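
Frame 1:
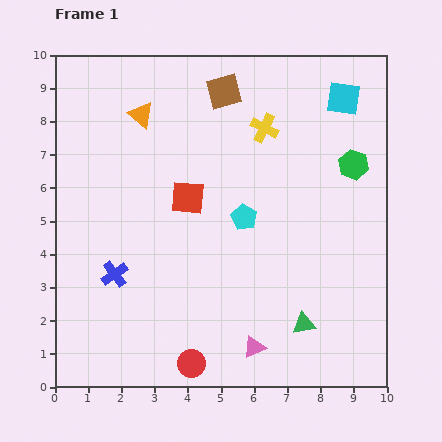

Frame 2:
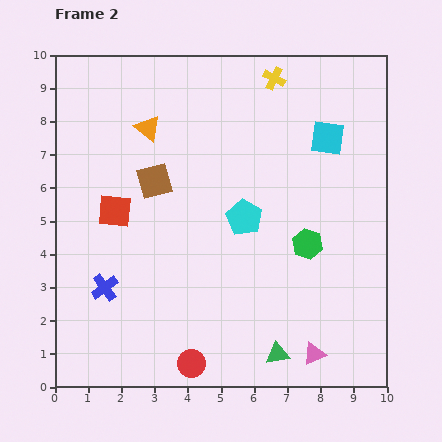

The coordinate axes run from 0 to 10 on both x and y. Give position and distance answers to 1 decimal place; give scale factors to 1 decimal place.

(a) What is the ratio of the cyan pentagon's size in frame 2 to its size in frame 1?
1.4×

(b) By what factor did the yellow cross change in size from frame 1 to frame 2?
0.8×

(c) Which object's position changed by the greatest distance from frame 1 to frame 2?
the brown square

(moved 3.4; next 2.8)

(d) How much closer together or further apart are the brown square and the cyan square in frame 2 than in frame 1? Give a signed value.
+1.8

Distance in frame 1: 3.6. Distance in frame 2: 5.4.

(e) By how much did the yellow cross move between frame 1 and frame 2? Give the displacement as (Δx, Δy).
(0.3, 1.5)

The yellow cross was at (6.3, 7.8) in frame 1 and (6.6, 9.3) in frame 2.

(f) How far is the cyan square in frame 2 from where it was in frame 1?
1.3

The cyan square moved from (8.7, 8.7) to (8.2, 7.5), a distance of √(0.5² + 1.2²) ≈ 1.3.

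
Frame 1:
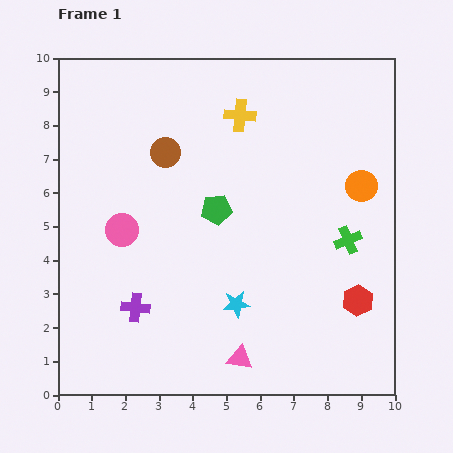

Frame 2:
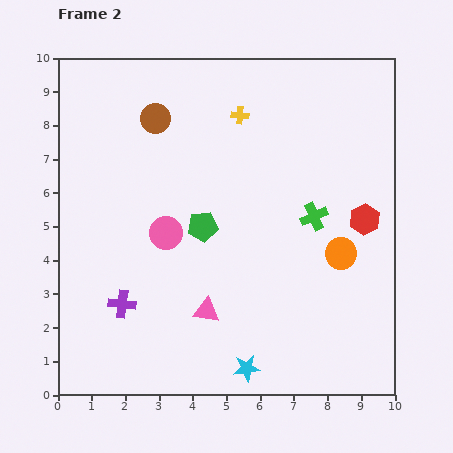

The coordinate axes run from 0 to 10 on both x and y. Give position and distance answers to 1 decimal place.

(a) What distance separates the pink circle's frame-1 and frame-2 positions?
1.3

The pink circle moved from (1.9, 4.9) to (3.2, 4.8), a distance of √(1.3² + 0.1²) ≈ 1.3.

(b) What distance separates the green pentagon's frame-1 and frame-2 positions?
0.6

The green pentagon moved from (4.7, 5.5) to (4.3, 5.0), a distance of √(0.4² + 0.5²) ≈ 0.6.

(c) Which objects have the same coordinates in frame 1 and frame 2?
the yellow cross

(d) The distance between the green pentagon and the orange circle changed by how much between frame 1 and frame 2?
-0.2

Distance in frame 1: 4.4. Distance in frame 2: 4.2.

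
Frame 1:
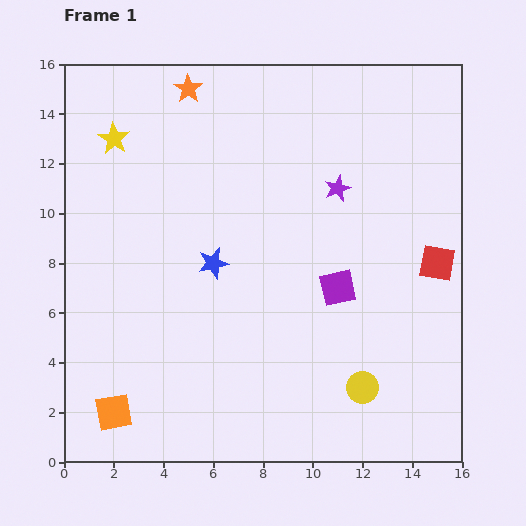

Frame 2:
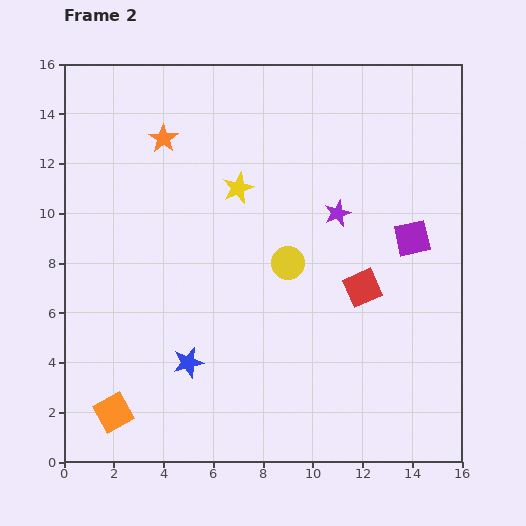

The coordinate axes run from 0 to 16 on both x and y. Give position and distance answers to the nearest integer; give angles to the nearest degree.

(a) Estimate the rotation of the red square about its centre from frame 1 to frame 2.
35° counter-clockwise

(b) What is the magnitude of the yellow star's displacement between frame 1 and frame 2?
5

The yellow star moved from (2, 13) to (7, 11), a distance of √(5² + 2²) ≈ 5.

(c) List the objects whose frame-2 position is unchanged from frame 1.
the orange square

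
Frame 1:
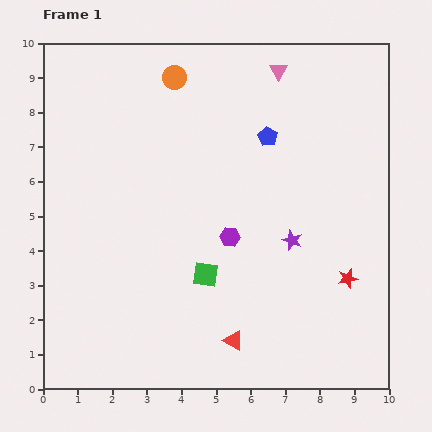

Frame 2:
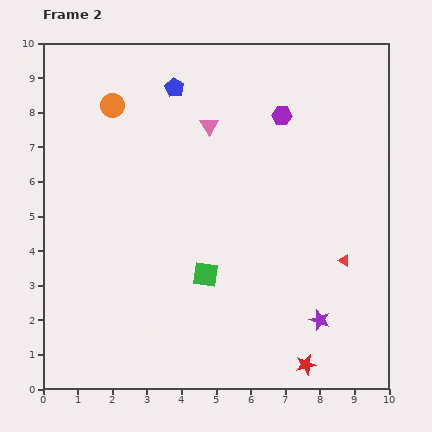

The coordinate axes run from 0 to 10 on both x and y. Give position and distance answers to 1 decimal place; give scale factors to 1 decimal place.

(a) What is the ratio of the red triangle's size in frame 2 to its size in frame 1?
0.6×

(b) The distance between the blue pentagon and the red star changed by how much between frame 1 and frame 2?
+4.2

Distance in frame 1: 4.7. Distance in frame 2: 8.9.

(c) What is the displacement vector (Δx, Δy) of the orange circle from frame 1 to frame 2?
(-1.8, -0.8)

The orange circle was at (3.8, 9.0) in frame 1 and (2.0, 8.2) in frame 2.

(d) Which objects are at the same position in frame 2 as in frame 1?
the green square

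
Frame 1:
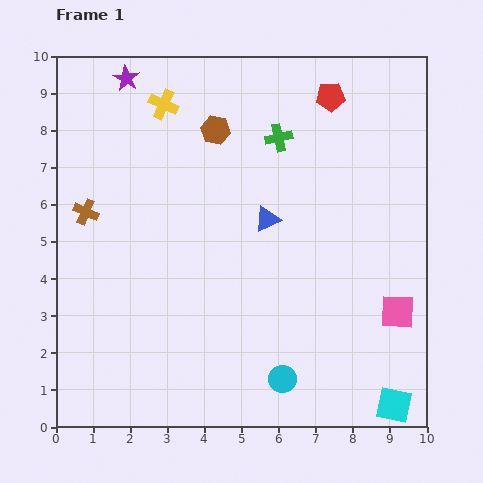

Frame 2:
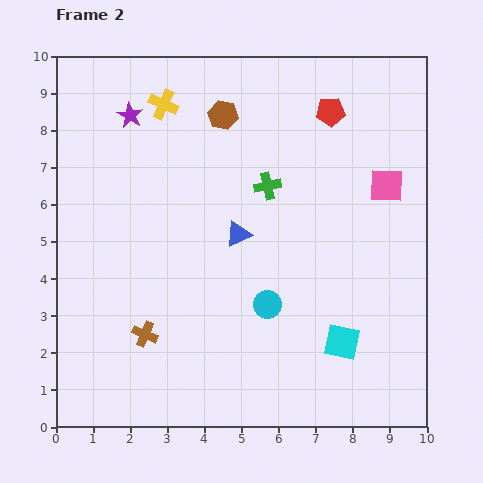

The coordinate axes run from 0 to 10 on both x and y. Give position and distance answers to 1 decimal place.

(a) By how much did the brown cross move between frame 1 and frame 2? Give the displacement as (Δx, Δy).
(1.6, -3.3)

The brown cross was at (0.8, 5.8) in frame 1 and (2.4, 2.5) in frame 2.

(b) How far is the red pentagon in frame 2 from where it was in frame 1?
0.4

The red pentagon moved from (7.4, 8.9) to (7.4, 8.5), a distance of √(0.0² + 0.4²) ≈ 0.4.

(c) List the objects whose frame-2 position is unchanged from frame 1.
the yellow cross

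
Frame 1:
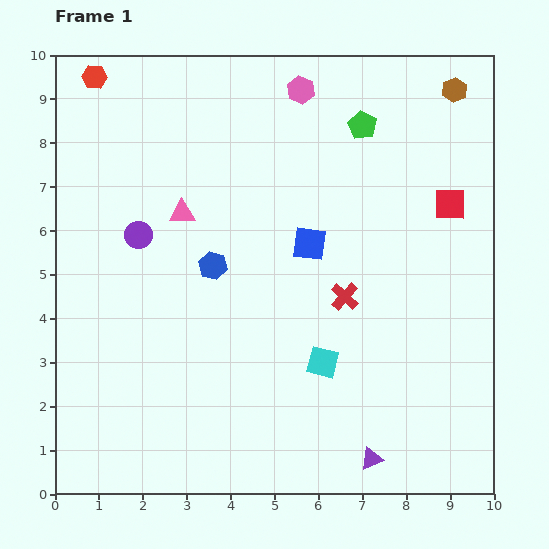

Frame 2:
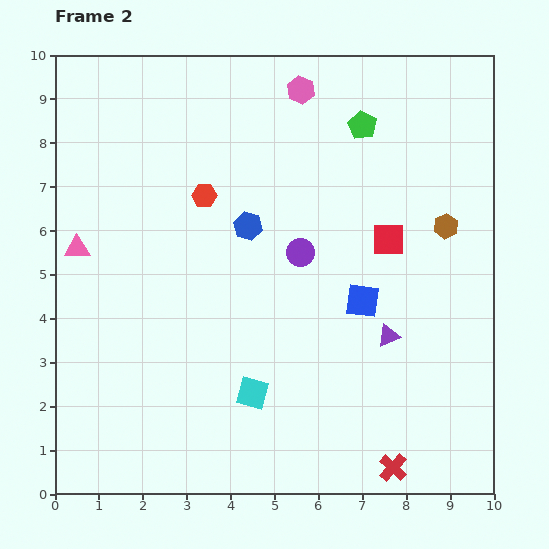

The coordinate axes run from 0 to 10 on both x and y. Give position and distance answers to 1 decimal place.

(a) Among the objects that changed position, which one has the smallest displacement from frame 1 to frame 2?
the blue hexagon

(moved 1.2)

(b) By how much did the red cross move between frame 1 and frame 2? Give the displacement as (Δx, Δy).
(1.1, -3.9)

The red cross was at (6.6, 4.5) in frame 1 and (7.7, 0.6) in frame 2.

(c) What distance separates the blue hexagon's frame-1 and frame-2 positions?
1.2

The blue hexagon moved from (3.6, 5.2) to (4.4, 6.1), a distance of √(0.8² + 0.9²) ≈ 1.2.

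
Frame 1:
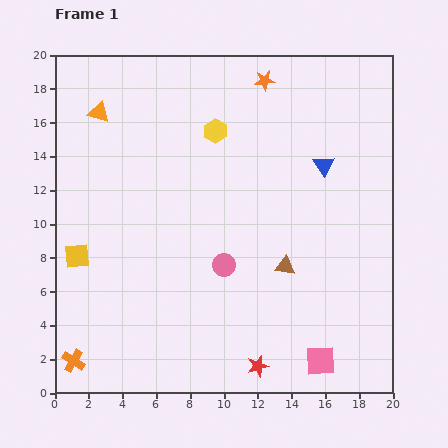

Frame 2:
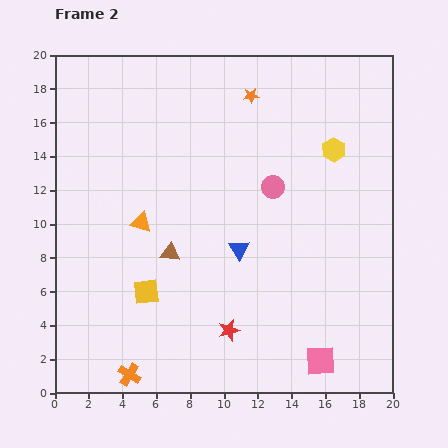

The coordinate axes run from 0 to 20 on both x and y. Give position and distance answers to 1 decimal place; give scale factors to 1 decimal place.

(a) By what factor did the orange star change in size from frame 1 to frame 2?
0.8×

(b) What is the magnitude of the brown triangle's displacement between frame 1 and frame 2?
6.8

The brown triangle moved from (13.6, 7.5) to (6.8, 8.3), a distance of √(6.8² + 0.8²) ≈ 6.8.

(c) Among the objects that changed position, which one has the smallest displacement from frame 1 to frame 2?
the orange star

(moved 1.2)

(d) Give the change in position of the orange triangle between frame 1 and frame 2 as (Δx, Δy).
(2.5, -6.5)

The orange triangle was at (2.6, 16.6) in frame 1 and (5.1, 10.1) in frame 2.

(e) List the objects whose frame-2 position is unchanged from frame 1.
the pink square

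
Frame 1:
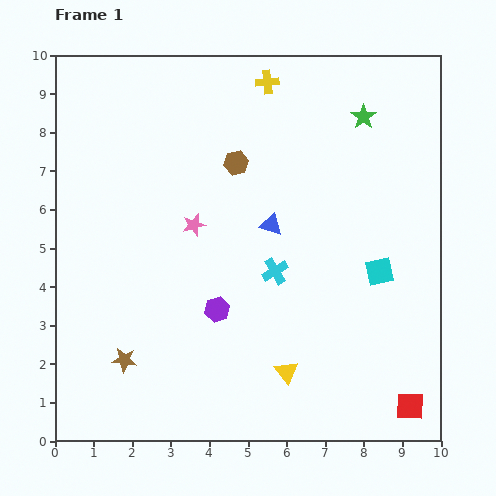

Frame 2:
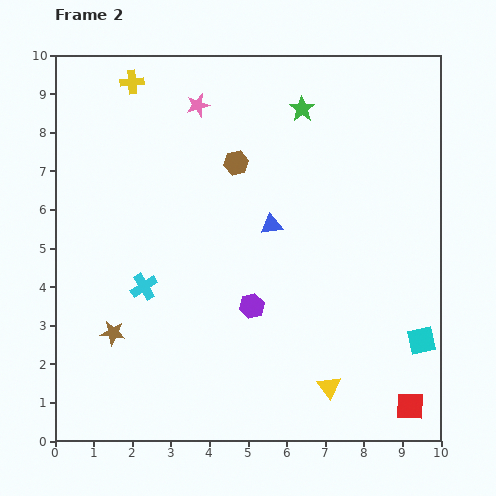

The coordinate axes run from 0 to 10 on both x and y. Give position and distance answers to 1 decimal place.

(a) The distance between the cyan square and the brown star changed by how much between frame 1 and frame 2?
+1.0

Distance in frame 1: 7.0. Distance in frame 2: 8.0.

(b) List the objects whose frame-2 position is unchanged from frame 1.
the red square, the brown hexagon, the blue triangle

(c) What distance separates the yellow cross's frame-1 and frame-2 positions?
3.5

The yellow cross moved from (5.5, 9.3) to (2.0, 9.3), a distance of √(3.5² + 0.0²) ≈ 3.5.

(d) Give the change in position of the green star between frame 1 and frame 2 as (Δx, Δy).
(-1.6, 0.2)

The green star was at (8.0, 8.4) in frame 1 and (6.4, 8.6) in frame 2.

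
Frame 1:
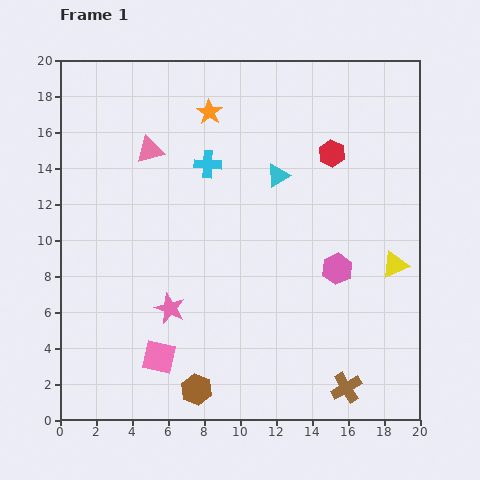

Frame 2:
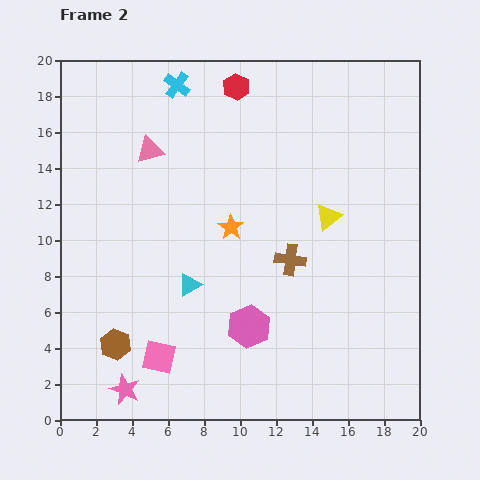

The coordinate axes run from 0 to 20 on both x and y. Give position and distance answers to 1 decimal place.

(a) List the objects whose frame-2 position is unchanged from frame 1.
the pink triangle, the pink square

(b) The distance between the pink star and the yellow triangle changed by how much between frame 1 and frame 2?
+2.1

Distance in frame 1: 12.7. Distance in frame 2: 14.8.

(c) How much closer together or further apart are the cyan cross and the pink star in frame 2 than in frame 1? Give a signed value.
+8.8

Distance in frame 1: 8.3. Distance in frame 2: 17.1.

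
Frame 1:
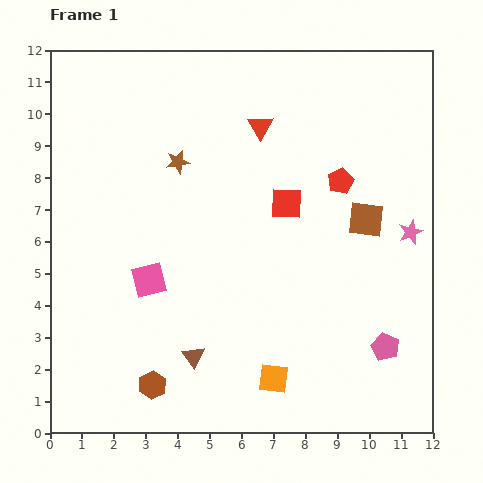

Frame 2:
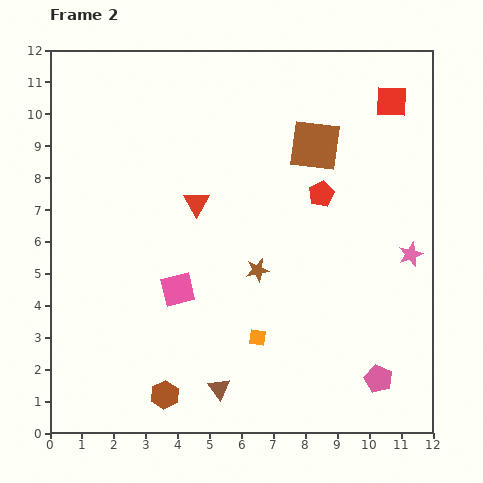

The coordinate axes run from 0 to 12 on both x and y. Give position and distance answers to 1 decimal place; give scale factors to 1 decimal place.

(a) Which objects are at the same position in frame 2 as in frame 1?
none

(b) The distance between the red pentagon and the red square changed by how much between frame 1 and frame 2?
+1.8

Distance in frame 1: 1.8. Distance in frame 2: 3.6.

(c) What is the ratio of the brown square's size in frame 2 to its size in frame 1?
1.4×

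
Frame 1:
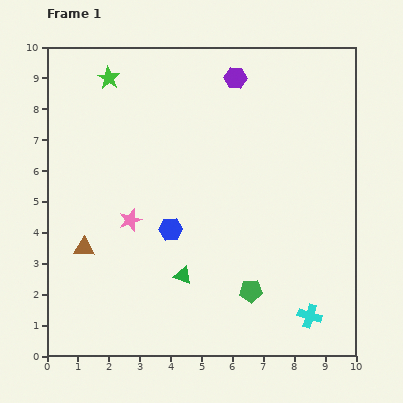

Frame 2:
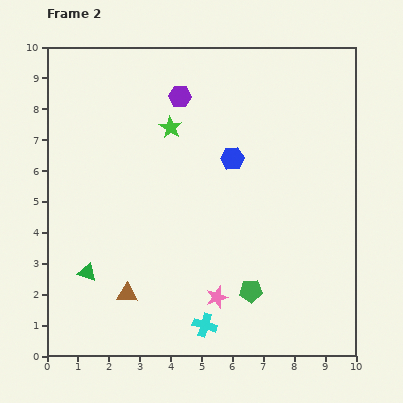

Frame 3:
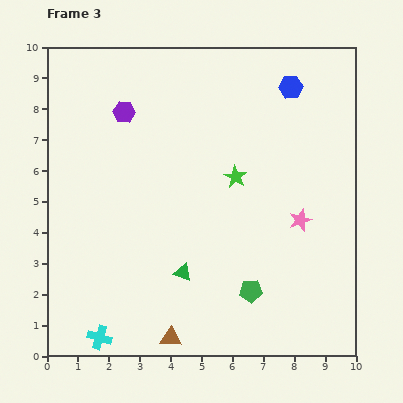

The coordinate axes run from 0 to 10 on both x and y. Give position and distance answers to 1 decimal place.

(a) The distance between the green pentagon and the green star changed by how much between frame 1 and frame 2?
-2.4

Distance in frame 1: 8.3. Distance in frame 2: 5.9.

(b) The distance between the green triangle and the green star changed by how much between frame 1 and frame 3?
-3.3

Distance in frame 1: 6.8. Distance in frame 3: 3.5.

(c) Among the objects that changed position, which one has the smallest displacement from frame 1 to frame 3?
the green triangle

(moved 0.1)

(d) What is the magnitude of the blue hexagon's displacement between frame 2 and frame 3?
3.0

The blue hexagon moved from (6.0, 6.4) to (7.9, 8.7), a distance of √(1.9² + 2.3²) ≈ 3.0.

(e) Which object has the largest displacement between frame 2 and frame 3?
the pink star

(moved 3.7; next 3.4)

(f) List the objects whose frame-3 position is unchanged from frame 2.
the green pentagon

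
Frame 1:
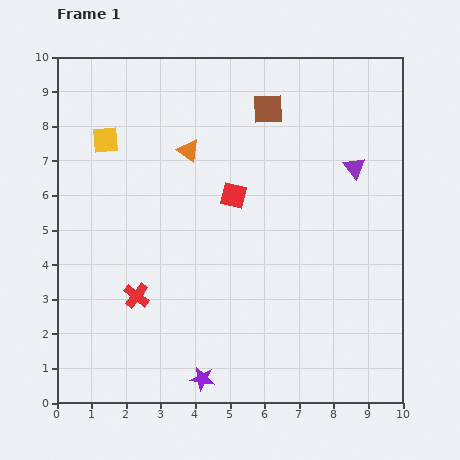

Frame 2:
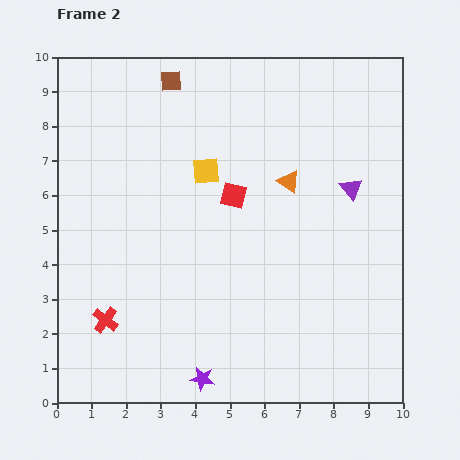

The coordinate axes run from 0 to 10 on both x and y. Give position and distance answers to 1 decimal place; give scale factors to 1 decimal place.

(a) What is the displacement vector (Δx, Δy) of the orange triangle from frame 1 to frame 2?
(2.9, -0.9)

The orange triangle was at (3.8, 7.3) in frame 1 and (6.7, 6.4) in frame 2.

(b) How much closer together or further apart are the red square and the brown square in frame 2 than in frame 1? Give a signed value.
+1.1

Distance in frame 1: 2.7. Distance in frame 2: 3.8.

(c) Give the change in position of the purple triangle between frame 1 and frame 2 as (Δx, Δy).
(-0.1, -0.6)

The purple triangle was at (8.6, 6.8) in frame 1 and (8.5, 6.2) in frame 2.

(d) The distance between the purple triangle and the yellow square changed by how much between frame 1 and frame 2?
-3.0

Distance in frame 1: 7.2. Distance in frame 2: 4.2.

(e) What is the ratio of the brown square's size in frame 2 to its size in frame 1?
0.7×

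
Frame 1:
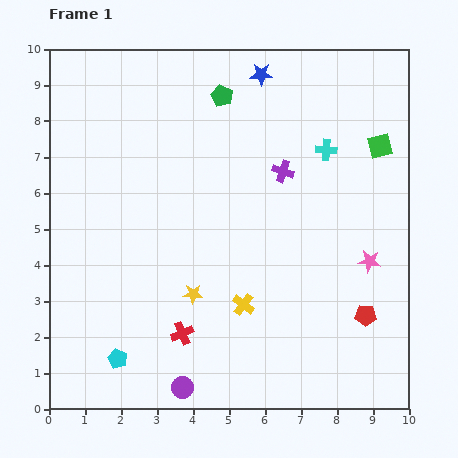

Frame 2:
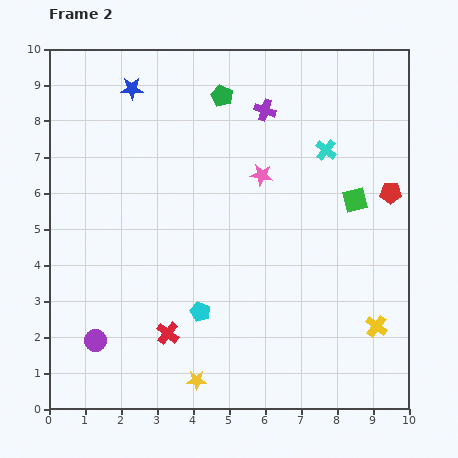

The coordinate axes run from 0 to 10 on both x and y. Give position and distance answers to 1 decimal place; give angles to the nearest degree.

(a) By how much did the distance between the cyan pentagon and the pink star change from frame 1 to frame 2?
-3.3

Distance in frame 1: 7.5. Distance in frame 2: 4.2.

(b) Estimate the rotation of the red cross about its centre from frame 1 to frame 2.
28° counter-clockwise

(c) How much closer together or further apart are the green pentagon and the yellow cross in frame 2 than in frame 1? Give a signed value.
+1.9

Distance in frame 1: 5.8. Distance in frame 2: 7.7.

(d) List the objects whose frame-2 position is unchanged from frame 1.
the green pentagon, the cyan cross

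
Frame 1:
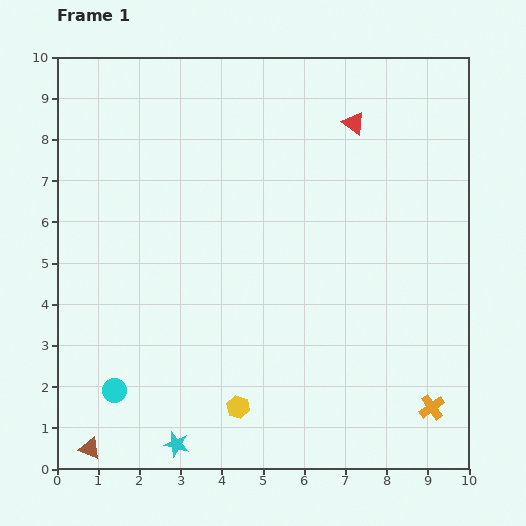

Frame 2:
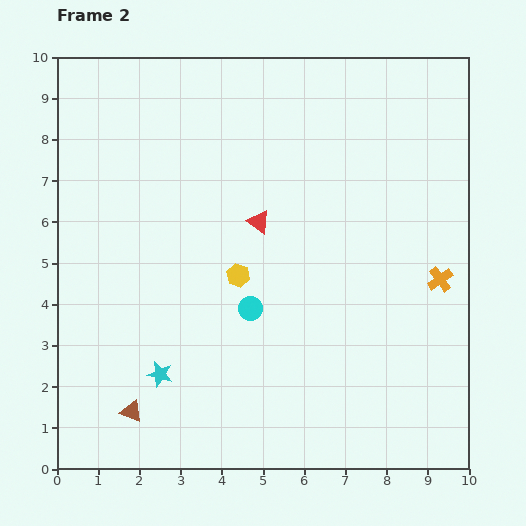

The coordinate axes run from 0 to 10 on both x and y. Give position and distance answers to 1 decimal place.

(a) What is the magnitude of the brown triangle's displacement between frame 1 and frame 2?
1.3

The brown triangle moved from (0.8, 0.5) to (1.8, 1.4), a distance of √(1.0² + 0.9²) ≈ 1.3.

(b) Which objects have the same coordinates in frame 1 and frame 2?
none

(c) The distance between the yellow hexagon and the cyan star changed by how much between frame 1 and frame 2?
+1.4

Distance in frame 1: 1.7. Distance in frame 2: 3.1.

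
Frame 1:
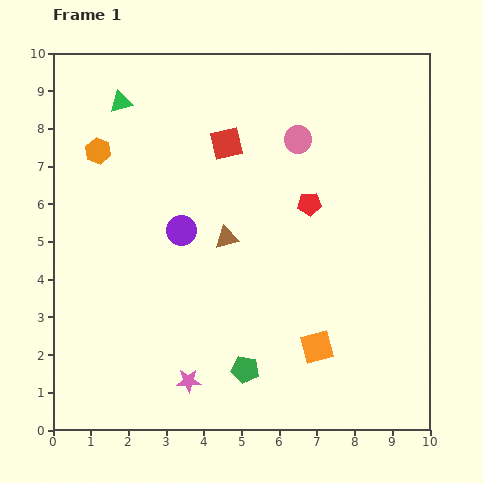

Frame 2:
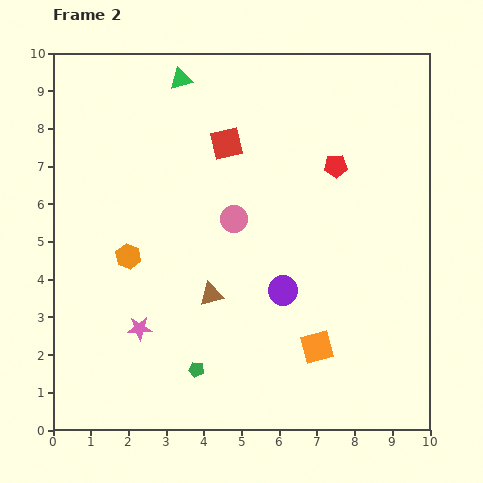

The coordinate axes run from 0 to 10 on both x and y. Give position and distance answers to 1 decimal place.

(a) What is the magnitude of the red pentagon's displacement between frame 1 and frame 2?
1.2

The red pentagon moved from (6.8, 6.0) to (7.5, 7.0), a distance of √(0.7² + 1.0²) ≈ 1.2.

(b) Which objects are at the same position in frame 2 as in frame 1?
the orange square, the red square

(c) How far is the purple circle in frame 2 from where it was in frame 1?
3.1

The purple circle moved from (3.4, 5.3) to (6.1, 3.7), a distance of √(2.7² + 1.6²) ≈ 3.1.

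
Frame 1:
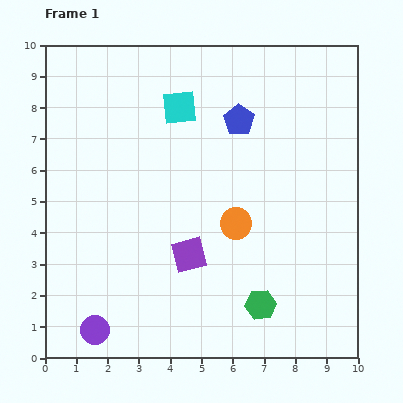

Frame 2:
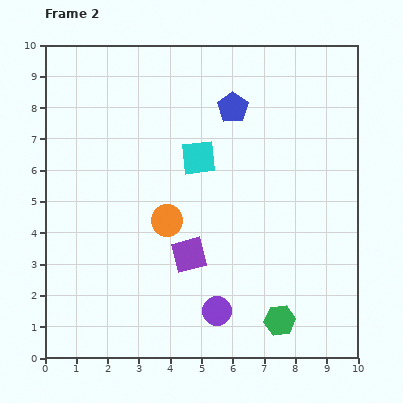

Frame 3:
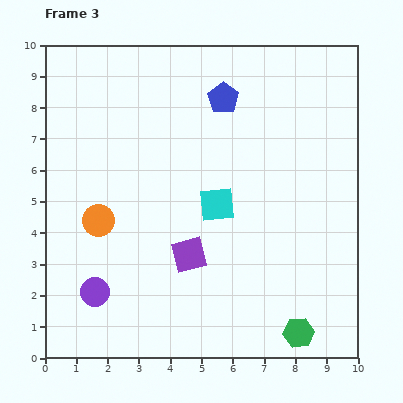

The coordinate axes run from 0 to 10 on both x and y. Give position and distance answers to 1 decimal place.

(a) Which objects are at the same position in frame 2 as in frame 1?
the purple square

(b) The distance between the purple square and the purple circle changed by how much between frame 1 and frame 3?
-0.6

Distance in frame 1: 3.8. Distance in frame 3: 3.2.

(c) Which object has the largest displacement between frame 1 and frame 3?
the orange circle

(moved 4.4; next 3.3)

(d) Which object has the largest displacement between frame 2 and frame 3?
the purple circle

(moved 3.9; next 2.2)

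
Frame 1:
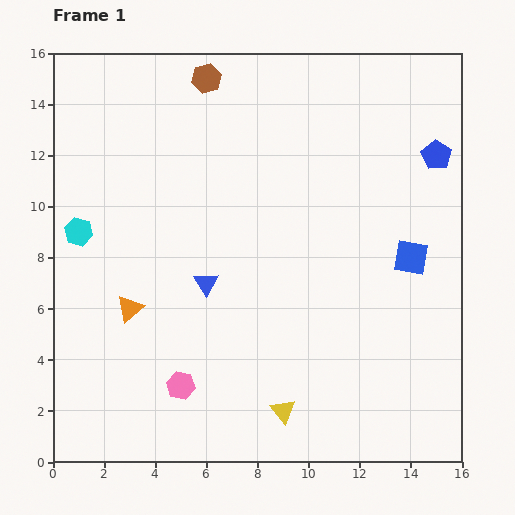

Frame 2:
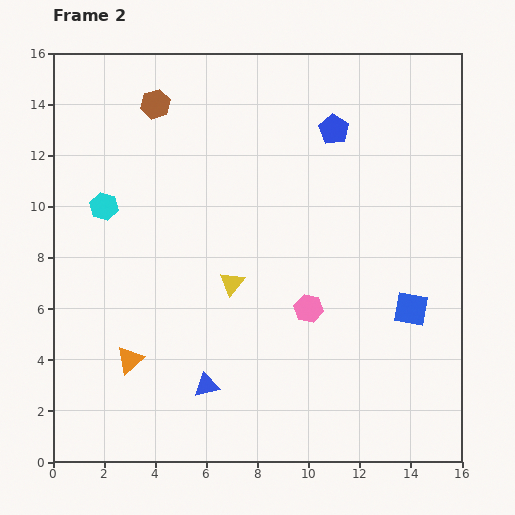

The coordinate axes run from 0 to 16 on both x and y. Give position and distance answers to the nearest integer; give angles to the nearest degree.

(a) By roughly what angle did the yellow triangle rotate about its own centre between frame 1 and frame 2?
16° clockwise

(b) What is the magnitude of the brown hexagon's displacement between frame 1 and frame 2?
2

The brown hexagon moved from (6, 15) to (4, 14), a distance of √(2² + 1²) ≈ 2.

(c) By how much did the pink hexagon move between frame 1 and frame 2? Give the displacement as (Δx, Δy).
(5, 3)

The pink hexagon was at (5, 3) in frame 1 and (10, 6) in frame 2.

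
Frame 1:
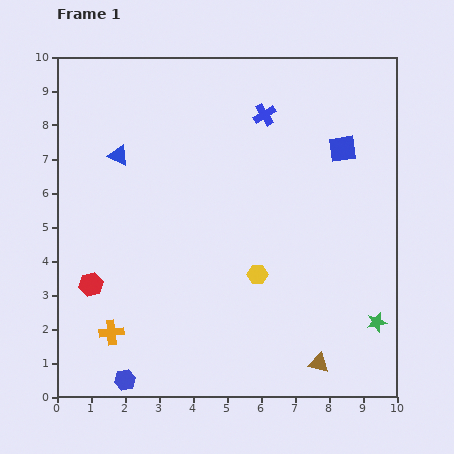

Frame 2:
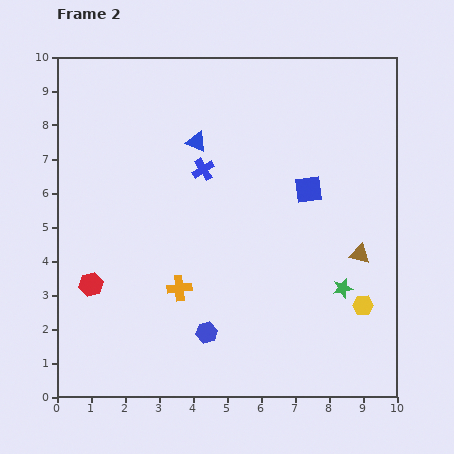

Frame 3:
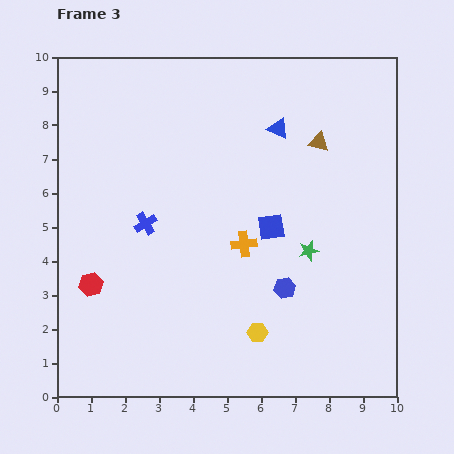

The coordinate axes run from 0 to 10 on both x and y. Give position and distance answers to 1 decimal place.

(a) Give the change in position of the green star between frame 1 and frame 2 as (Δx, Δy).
(-1.0, 1.0)

The green star was at (9.4, 2.2) in frame 1 and (8.4, 3.2) in frame 2.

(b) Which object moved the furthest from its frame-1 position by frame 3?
the brown triangle

(moved 6.5; next 5.4)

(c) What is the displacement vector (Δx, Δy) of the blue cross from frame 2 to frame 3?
(-1.7, -1.6)

The blue cross was at (4.3, 6.7) in frame 2 and (2.6, 5.1) in frame 3.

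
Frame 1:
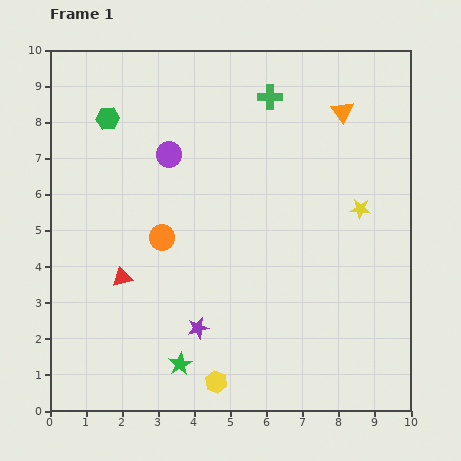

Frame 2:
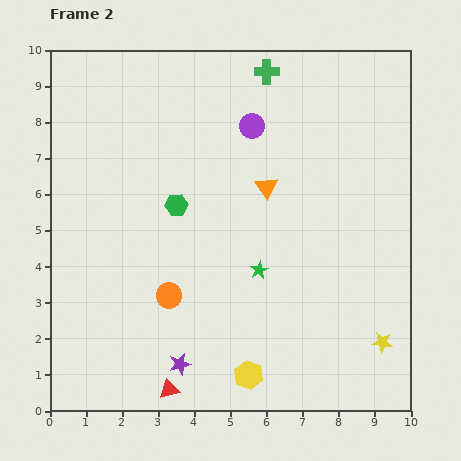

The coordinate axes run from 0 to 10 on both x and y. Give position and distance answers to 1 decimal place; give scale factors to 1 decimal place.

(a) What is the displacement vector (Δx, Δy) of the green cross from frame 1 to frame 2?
(-0.1, 0.7)

The green cross was at (6.1, 8.7) in frame 1 and (6.0, 9.4) in frame 2.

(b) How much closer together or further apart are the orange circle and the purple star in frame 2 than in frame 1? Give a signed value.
-0.8

Distance in frame 1: 2.7. Distance in frame 2: 1.9.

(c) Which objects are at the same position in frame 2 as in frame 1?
none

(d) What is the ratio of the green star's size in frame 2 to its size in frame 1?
0.8×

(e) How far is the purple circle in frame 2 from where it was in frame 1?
2.4

The purple circle moved from (3.3, 7.1) to (5.6, 7.9), a distance of √(2.3² + 0.8²) ≈ 2.4.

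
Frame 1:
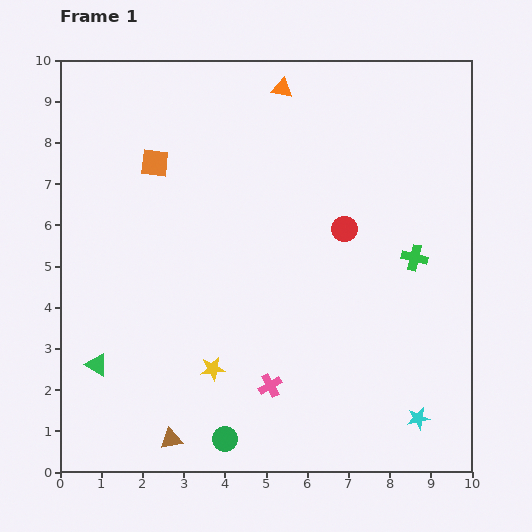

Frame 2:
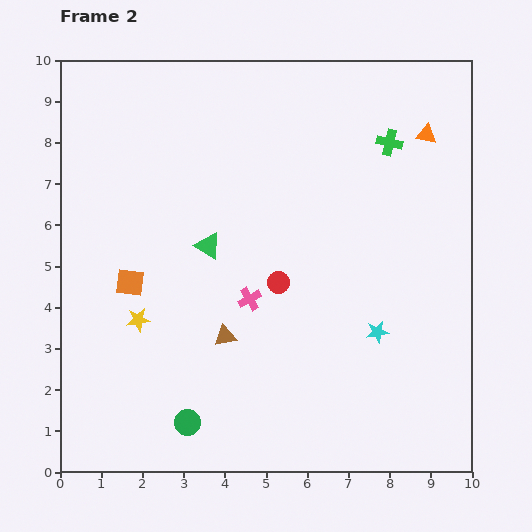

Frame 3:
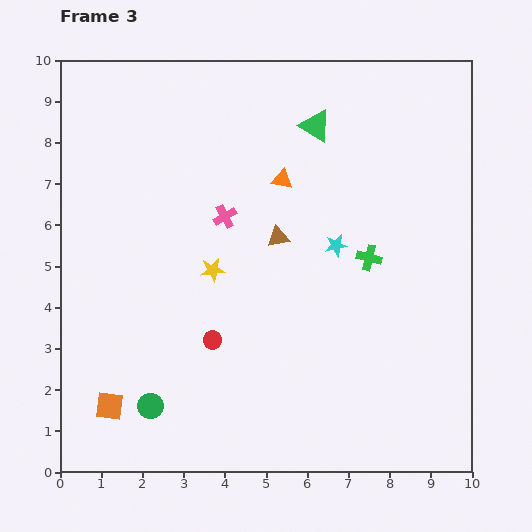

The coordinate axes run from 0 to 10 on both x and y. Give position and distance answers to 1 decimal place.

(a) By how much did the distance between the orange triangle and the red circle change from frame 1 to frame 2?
+1.4

Distance in frame 1: 3.7. Distance in frame 2: 5.1.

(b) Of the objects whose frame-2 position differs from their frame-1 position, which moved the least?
the green circle

(moved 1.0)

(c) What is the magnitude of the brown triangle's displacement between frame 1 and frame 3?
5.5

The brown triangle moved from (2.7, 0.8) to (5.3, 5.7), a distance of √(2.6² + 4.9²) ≈ 5.5.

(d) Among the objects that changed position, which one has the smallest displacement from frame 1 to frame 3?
the green cross

(moved 1.1)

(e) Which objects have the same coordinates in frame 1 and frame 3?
none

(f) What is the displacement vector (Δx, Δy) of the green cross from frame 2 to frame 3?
(-0.5, -2.8)

The green cross was at (8.0, 8.0) in frame 2 and (7.5, 5.2) in frame 3.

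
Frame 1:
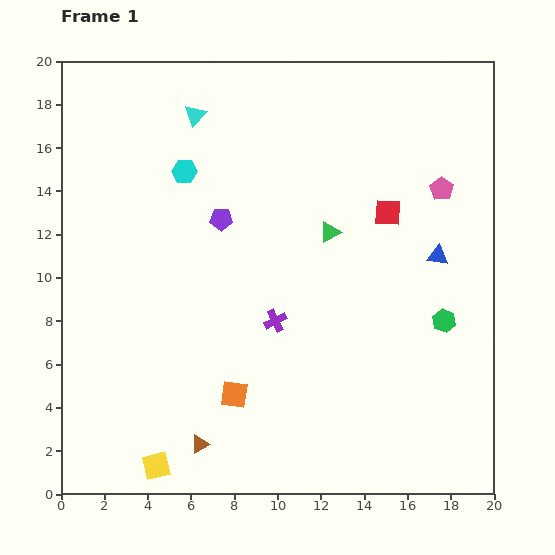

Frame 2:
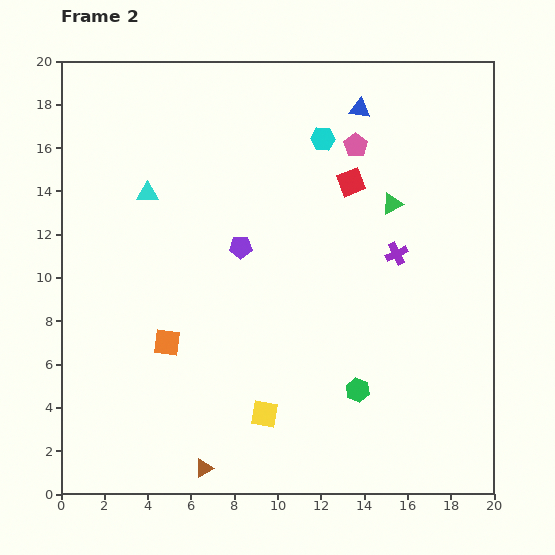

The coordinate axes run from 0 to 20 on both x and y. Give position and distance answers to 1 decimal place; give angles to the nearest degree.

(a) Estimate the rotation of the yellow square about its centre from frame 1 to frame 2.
24° clockwise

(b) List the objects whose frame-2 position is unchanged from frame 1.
none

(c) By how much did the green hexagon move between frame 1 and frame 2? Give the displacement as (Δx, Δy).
(-4.0, -3.2)

The green hexagon was at (17.7, 8.0) in frame 1 and (13.7, 4.8) in frame 2.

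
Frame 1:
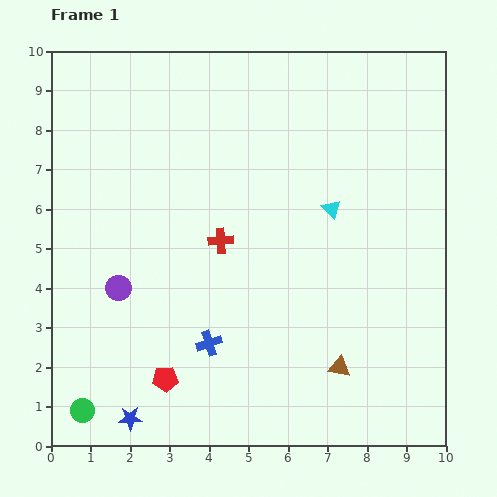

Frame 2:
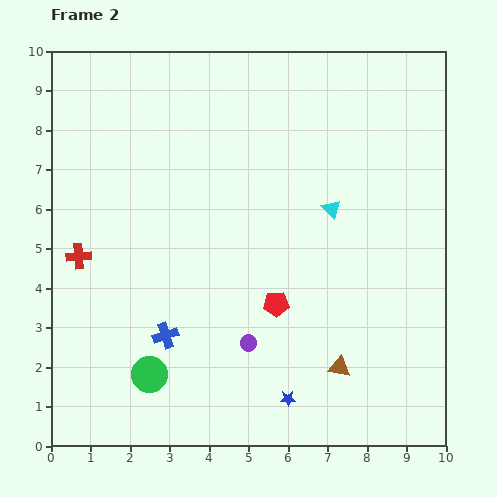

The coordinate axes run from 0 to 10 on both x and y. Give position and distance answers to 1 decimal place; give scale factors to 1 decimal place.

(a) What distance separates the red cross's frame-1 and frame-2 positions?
3.6

The red cross moved from (4.3, 5.2) to (0.7, 4.8), a distance of √(3.6² + 0.4²) ≈ 3.6.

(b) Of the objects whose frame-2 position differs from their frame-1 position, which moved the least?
the blue cross

(moved 1.1)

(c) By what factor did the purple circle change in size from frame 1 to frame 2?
0.6×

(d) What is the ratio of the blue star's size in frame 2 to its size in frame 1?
0.7×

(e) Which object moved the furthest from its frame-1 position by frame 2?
the blue star

(moved 4.0; next 3.6)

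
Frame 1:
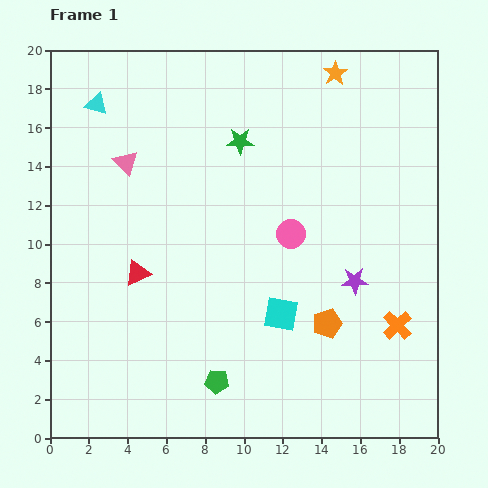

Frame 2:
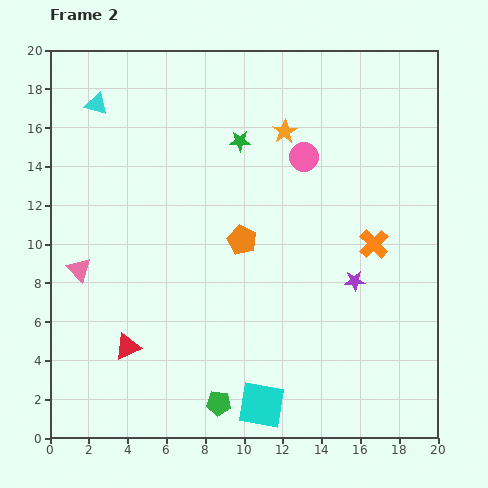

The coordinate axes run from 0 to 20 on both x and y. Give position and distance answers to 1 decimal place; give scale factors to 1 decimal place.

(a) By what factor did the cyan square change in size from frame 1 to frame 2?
1.4×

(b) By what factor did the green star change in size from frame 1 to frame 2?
0.8×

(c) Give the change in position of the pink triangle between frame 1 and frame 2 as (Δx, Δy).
(-2.4, -5.5)

The pink triangle was at (3.9, 14.2) in frame 1 and (1.5, 8.7) in frame 2.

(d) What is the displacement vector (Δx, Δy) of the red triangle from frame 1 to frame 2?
(-0.5, -3.8)

The red triangle was at (4.5, 8.5) in frame 1 and (4.0, 4.7) in frame 2.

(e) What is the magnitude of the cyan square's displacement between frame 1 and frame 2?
4.8

The cyan square moved from (11.9, 6.4) to (10.9, 1.7), a distance of √(1.0² + 4.7²) ≈ 4.8.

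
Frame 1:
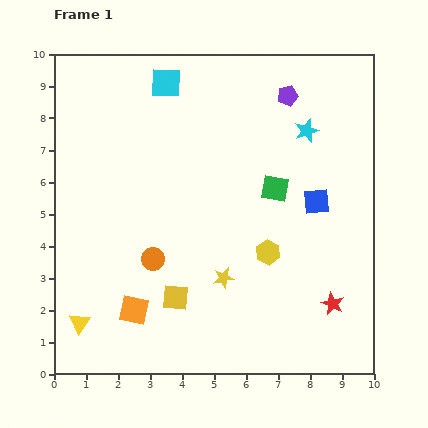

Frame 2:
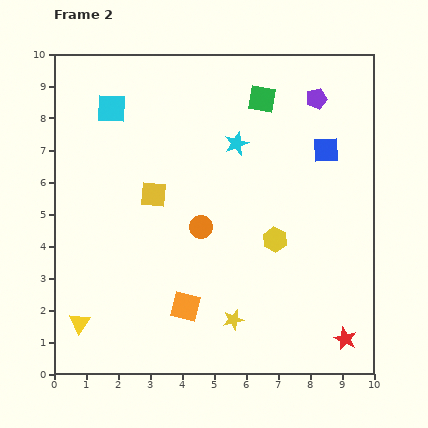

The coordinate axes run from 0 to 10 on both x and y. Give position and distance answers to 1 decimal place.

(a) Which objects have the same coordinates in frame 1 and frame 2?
the yellow triangle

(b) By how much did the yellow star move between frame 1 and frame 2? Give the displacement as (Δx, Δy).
(0.3, -1.3)

The yellow star was at (5.3, 3.0) in frame 1 and (5.6, 1.7) in frame 2.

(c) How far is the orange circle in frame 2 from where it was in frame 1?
1.8

The orange circle moved from (3.1, 3.6) to (4.6, 4.6), a distance of √(1.5² + 1.0²) ≈ 1.8.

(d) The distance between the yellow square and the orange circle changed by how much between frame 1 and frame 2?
+0.4

Distance in frame 1: 1.4. Distance in frame 2: 1.8.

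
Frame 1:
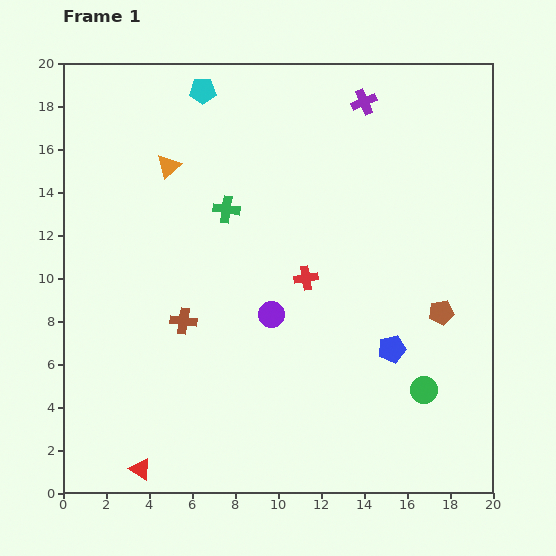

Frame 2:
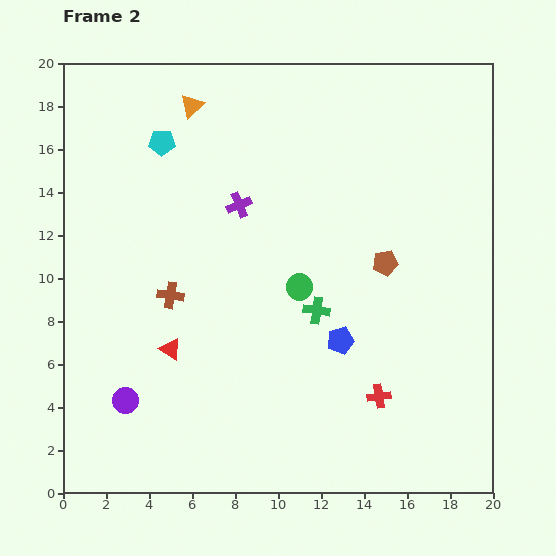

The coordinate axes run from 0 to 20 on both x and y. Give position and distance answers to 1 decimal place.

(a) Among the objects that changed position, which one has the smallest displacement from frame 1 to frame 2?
the brown cross

(moved 1.3)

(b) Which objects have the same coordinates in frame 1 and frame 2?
none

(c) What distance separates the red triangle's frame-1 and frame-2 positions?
5.8

The red triangle moved from (3.6, 1.1) to (5.0, 6.7), a distance of √(1.4² + 5.6²) ≈ 5.8.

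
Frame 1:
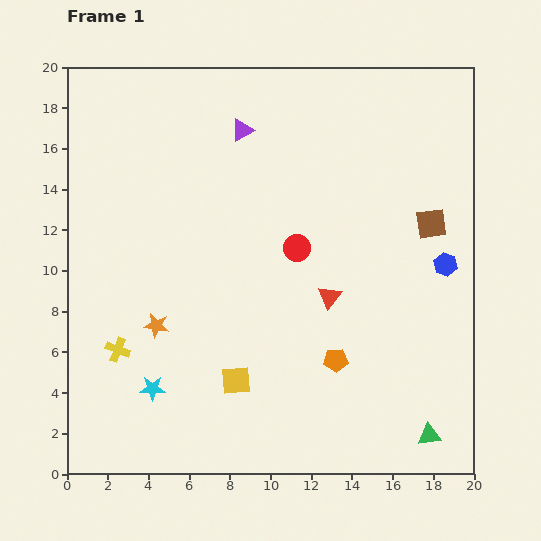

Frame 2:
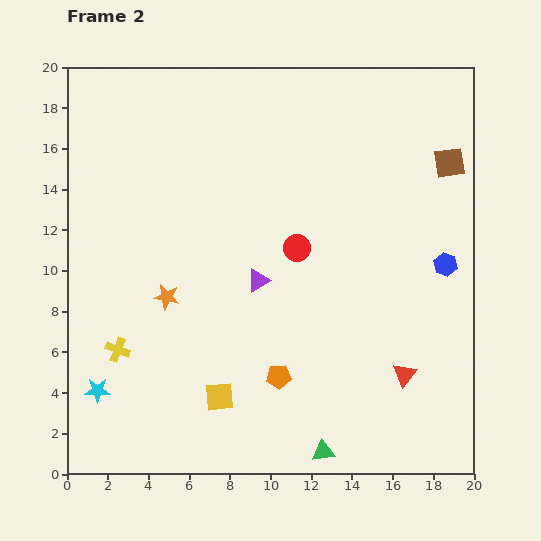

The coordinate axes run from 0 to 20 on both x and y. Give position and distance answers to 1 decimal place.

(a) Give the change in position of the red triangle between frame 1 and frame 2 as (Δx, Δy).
(3.7, -3.8)

The red triangle was at (12.9, 8.7) in frame 1 and (16.6, 4.9) in frame 2.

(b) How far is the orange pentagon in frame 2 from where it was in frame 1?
2.9

The orange pentagon moved from (13.2, 5.6) to (10.4, 4.8), a distance of √(2.8² + 0.8²) ≈ 2.9.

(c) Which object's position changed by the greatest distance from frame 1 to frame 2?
the purple triangle

(moved 7.4; next 5.3)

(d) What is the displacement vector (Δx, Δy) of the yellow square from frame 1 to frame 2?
(-0.8, -0.8)

The yellow square was at (8.3, 4.6) in frame 1 and (7.5, 3.8) in frame 2.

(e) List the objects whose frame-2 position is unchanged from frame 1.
the red circle, the blue hexagon, the yellow cross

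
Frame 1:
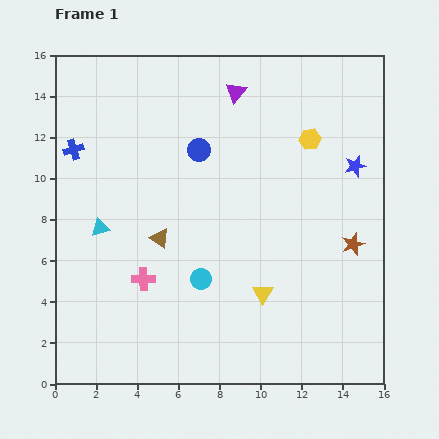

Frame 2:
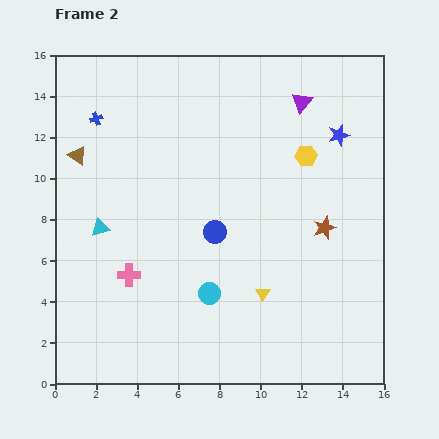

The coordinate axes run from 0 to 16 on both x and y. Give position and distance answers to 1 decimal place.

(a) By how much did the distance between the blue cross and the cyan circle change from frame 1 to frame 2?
+1.3

Distance in frame 1: 8.8. Distance in frame 2: 10.1.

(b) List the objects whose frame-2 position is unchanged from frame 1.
the yellow triangle, the cyan triangle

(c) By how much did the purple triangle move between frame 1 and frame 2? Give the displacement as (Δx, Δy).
(3.2, -0.5)

The purple triangle was at (8.8, 14.2) in frame 1 and (12.0, 13.7) in frame 2.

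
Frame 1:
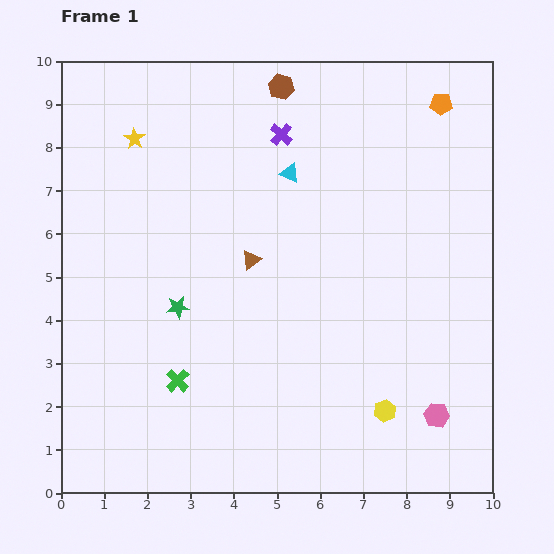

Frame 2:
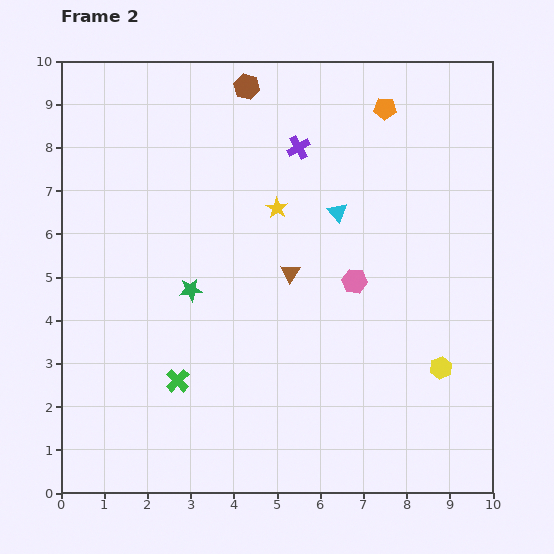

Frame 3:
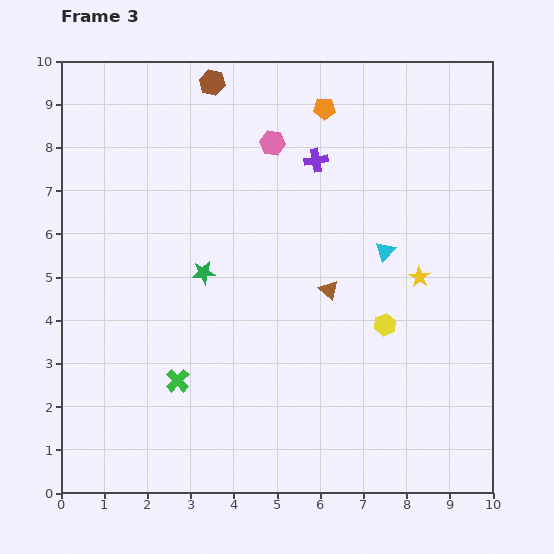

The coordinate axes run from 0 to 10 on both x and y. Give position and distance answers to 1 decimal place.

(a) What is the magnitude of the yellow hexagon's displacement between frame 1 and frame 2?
1.6

The yellow hexagon moved from (7.5, 1.9) to (8.8, 2.9), a distance of √(1.3² + 1.0²) ≈ 1.6.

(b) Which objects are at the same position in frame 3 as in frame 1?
the green cross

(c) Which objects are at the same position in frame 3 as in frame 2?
the green cross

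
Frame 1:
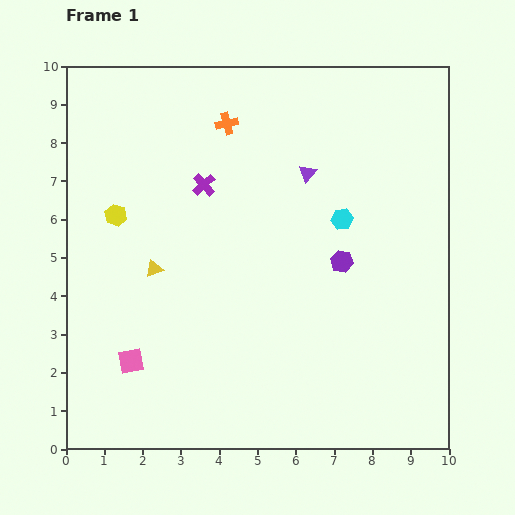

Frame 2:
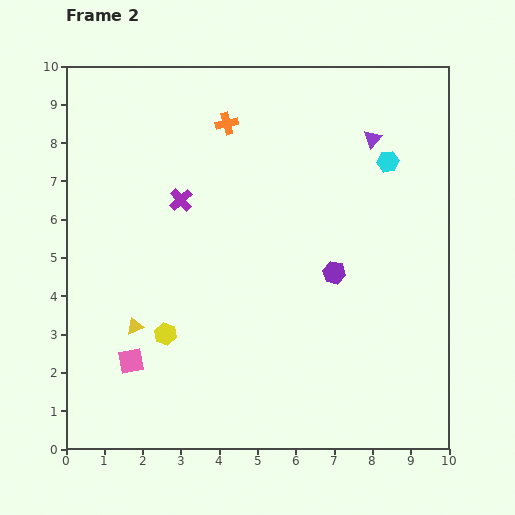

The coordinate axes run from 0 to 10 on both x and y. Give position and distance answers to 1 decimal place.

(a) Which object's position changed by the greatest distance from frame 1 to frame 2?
the yellow hexagon

(moved 3.4; next 1.9)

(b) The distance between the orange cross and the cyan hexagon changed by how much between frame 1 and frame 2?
+0.4

Distance in frame 1: 3.9. Distance in frame 2: 4.3.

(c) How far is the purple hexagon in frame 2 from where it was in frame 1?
0.4

The purple hexagon moved from (7.2, 4.9) to (7.0, 4.6), a distance of √(0.2² + 0.3²) ≈ 0.4.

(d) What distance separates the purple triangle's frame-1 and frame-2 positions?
1.9

The purple triangle moved from (6.3, 7.2) to (8.0, 8.1), a distance of √(1.7² + 0.9²) ≈ 1.9.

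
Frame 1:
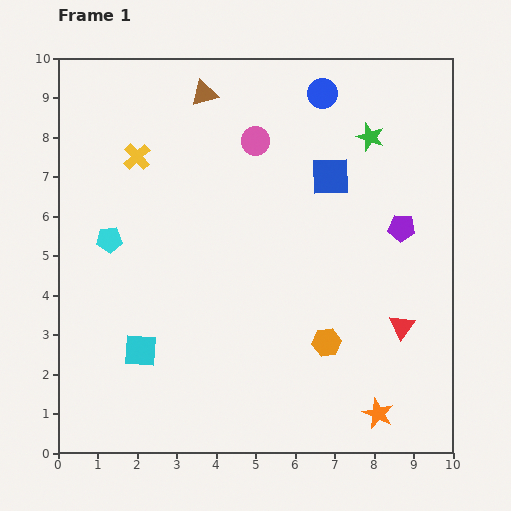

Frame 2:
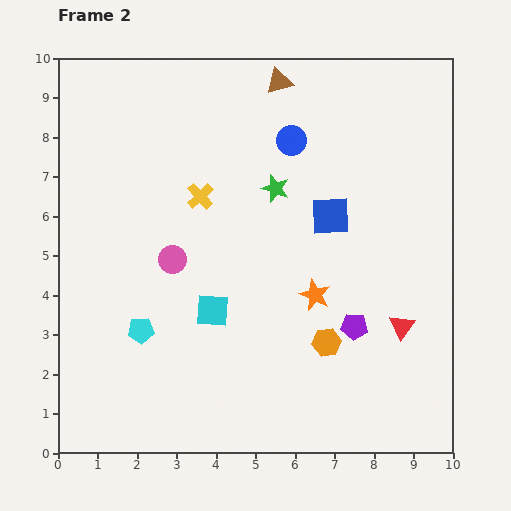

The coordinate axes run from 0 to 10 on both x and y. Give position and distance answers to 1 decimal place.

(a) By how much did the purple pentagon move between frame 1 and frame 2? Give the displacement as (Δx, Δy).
(-1.2, -2.5)

The purple pentagon was at (8.7, 5.7) in frame 1 and (7.5, 3.2) in frame 2.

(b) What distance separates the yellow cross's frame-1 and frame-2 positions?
1.9

The yellow cross moved from (2.0, 7.5) to (3.6, 6.5), a distance of √(1.6² + 1.0²) ≈ 1.9.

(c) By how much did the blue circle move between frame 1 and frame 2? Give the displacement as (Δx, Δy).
(-0.8, -1.2)

The blue circle was at (6.7, 9.1) in frame 1 and (5.9, 7.9) in frame 2.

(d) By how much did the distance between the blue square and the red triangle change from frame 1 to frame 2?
-0.9

Distance in frame 1: 4.2. Distance in frame 2: 3.3.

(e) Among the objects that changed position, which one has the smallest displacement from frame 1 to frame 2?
the blue square

(moved 1.0)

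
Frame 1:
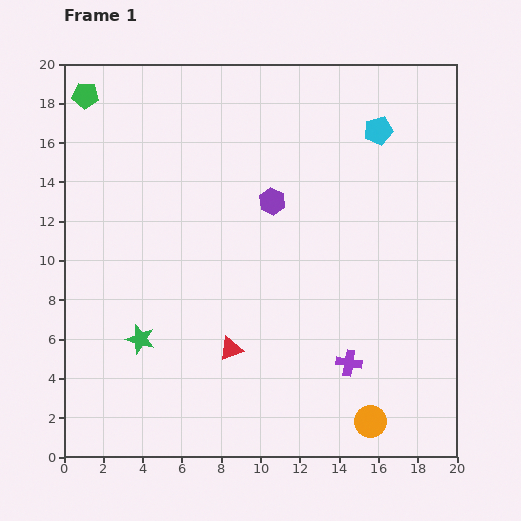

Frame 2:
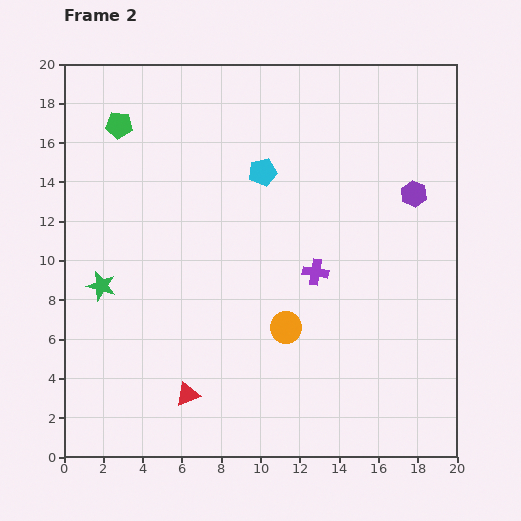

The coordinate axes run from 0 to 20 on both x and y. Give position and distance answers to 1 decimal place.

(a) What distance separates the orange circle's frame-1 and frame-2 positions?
6.4

The orange circle moved from (15.6, 1.8) to (11.3, 6.6), a distance of √(4.3² + 4.8²) ≈ 6.4.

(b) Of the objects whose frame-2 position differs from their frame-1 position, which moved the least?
the green pentagon

(moved 2.3)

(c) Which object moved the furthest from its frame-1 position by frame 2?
the purple hexagon

(moved 7.2; next 6.4)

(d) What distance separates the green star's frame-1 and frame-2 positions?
3.4

The green star moved from (3.9, 6.0) to (1.9, 8.7), a distance of √(2.0² + 2.7²) ≈ 3.4.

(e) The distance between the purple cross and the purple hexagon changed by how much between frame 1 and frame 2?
-2.7

Distance in frame 1: 9.1. Distance in frame 2: 6.4.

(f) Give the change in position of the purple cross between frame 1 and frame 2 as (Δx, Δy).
(-1.7, 4.6)

The purple cross was at (14.5, 4.8) in frame 1 and (12.8, 9.4) in frame 2.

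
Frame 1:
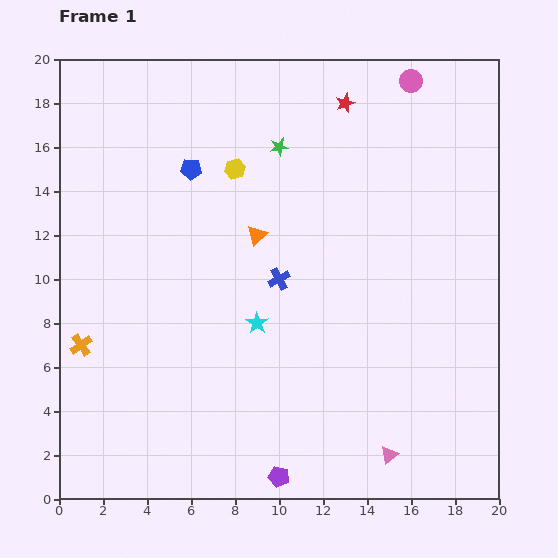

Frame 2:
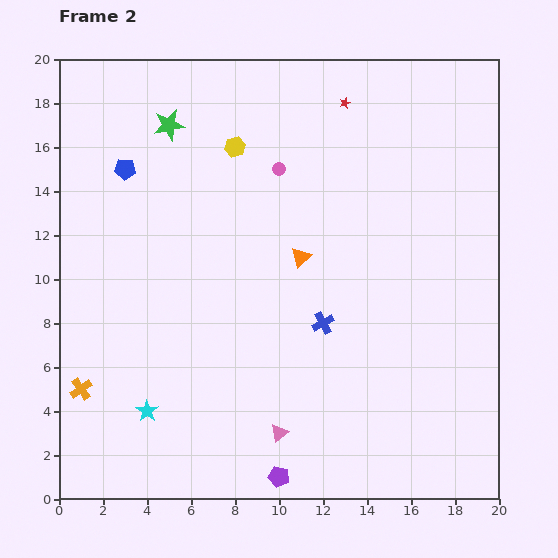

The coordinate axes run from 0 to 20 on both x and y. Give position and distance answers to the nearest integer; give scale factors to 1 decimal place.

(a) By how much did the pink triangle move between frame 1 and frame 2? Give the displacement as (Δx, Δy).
(-5, 1)

The pink triangle was at (15, 2) in frame 1 and (10, 3) in frame 2.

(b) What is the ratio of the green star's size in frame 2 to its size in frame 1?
1.7×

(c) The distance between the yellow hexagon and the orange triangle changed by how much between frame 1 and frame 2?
+3

Distance in frame 1: 3. Distance in frame 2: 6.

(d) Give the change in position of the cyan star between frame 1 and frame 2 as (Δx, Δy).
(-5, -4)

The cyan star was at (9, 8) in frame 1 and (4, 4) in frame 2.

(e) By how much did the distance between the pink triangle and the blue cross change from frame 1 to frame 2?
-4

Distance in frame 1: 9. Distance in frame 2: 5.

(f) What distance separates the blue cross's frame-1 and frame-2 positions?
3

The blue cross moved from (10, 10) to (12, 8), a distance of √(2² + 2²) ≈ 3.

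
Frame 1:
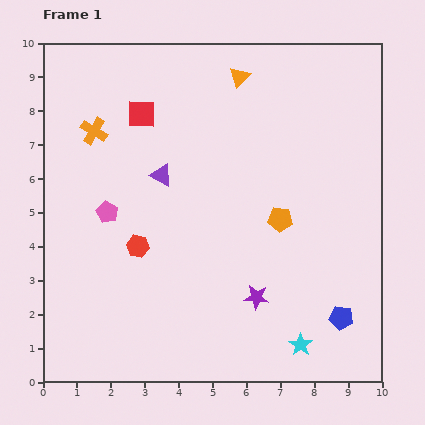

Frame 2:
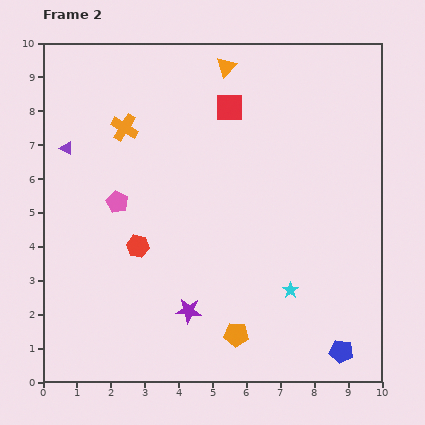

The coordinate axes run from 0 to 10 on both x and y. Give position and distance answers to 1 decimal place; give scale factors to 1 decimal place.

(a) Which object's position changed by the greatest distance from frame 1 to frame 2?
the orange pentagon

(moved 3.6; next 2.9)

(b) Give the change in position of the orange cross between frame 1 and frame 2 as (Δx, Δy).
(0.9, 0.1)

The orange cross was at (1.5, 7.4) in frame 1 and (2.4, 7.5) in frame 2.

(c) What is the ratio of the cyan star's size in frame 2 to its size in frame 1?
0.7×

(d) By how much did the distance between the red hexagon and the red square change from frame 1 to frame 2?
+1.0

Distance in frame 1: 3.9. Distance in frame 2: 4.9.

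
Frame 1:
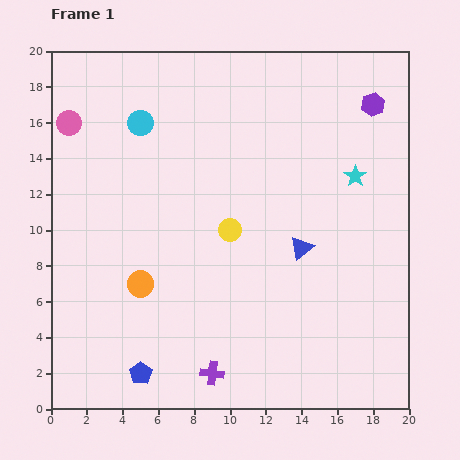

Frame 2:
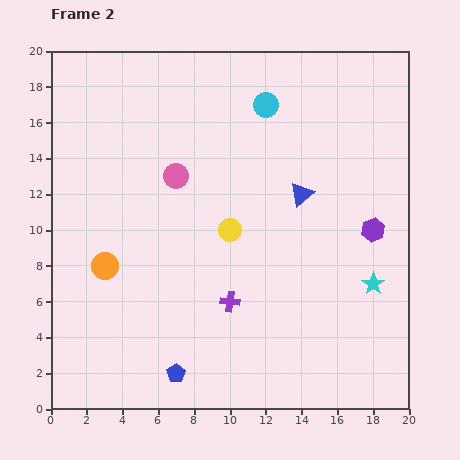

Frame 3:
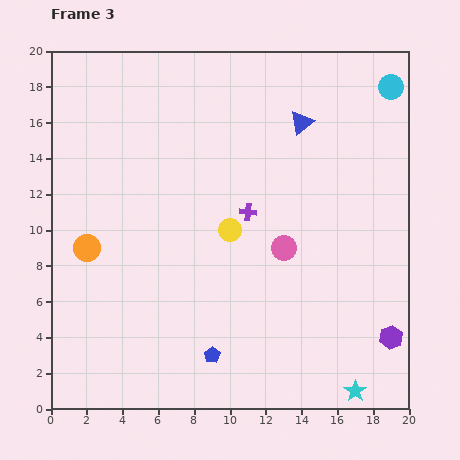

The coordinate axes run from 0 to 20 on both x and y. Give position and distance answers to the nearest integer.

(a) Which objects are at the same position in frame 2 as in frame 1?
the yellow circle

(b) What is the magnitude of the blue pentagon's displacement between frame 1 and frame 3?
4

The blue pentagon moved from (5, 2) to (9, 3), a distance of √(4² + 1²) ≈ 4.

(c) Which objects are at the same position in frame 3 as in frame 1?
the yellow circle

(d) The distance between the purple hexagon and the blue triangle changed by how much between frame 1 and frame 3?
+4

Distance in frame 1: 9. Distance in frame 3: 13.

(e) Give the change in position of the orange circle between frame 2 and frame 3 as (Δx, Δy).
(-1, 1)

The orange circle was at (3, 8) in frame 2 and (2, 9) in frame 3.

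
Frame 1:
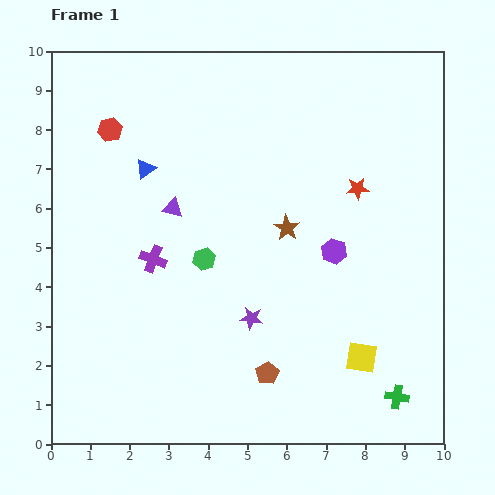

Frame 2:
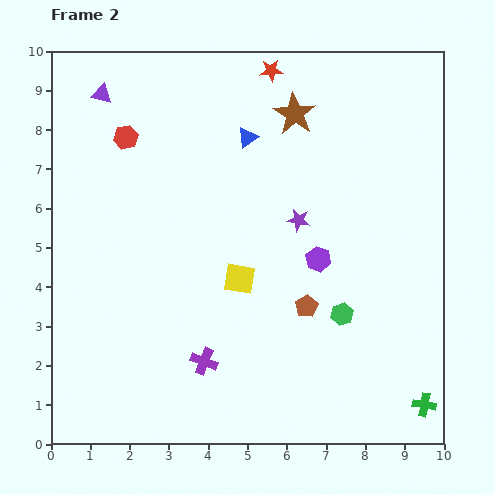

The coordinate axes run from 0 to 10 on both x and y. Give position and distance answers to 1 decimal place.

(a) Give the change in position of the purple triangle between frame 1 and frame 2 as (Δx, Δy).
(-1.8, 2.9)

The purple triangle was at (3.1, 6.0) in frame 1 and (1.3, 8.9) in frame 2.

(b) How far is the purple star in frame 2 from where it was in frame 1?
2.8

The purple star moved from (5.1, 3.2) to (6.3, 5.7), a distance of √(1.2² + 2.5²) ≈ 2.8.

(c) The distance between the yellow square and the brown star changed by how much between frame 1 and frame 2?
+0.6

Distance in frame 1: 3.8. Distance in frame 2: 4.4.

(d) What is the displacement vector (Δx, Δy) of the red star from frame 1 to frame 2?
(-2.2, 3.0)

The red star was at (7.8, 6.5) in frame 1 and (5.6, 9.5) in frame 2.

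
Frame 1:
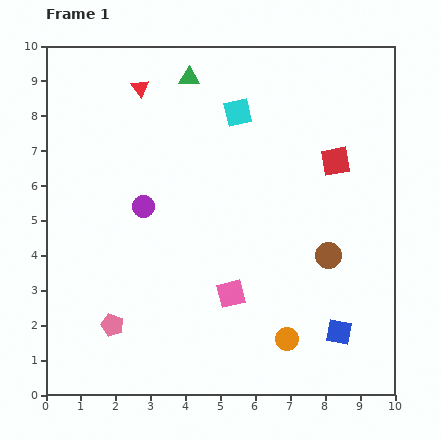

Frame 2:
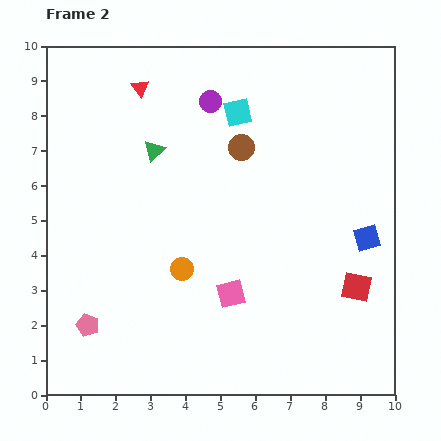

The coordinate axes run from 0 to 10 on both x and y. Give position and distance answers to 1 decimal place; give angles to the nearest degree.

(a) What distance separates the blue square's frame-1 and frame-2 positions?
2.8

The blue square moved from (8.4, 1.8) to (9.2, 4.5), a distance of √(0.8² + 2.7²) ≈ 2.8.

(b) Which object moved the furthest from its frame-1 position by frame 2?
the brown circle

(moved 4.0; next 3.6)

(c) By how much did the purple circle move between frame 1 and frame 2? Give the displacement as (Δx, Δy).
(1.9, 3.0)

The purple circle was at (2.8, 5.4) in frame 1 and (4.7, 8.4) in frame 2.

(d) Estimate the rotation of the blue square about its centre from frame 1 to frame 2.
28° counter-clockwise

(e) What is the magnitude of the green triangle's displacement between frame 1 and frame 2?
2.3

The green triangle moved from (4.1, 9.1) to (3.1, 7.0), a distance of √(1.0² + 2.1²) ≈ 2.3.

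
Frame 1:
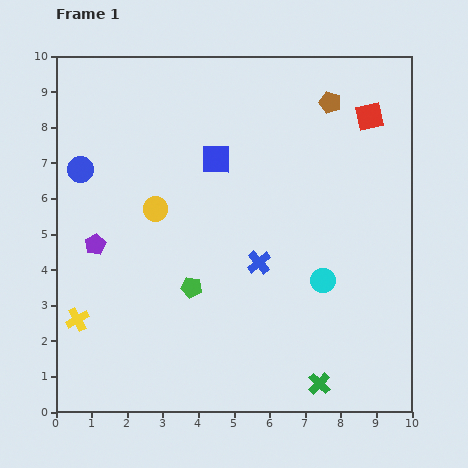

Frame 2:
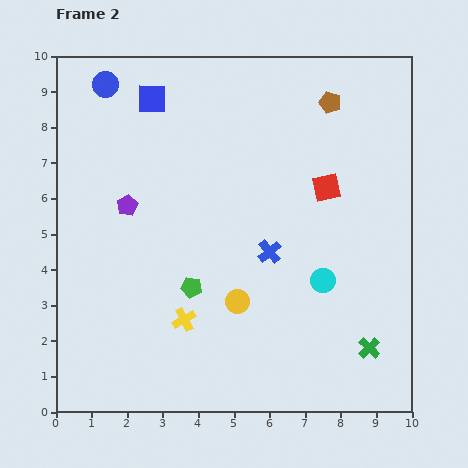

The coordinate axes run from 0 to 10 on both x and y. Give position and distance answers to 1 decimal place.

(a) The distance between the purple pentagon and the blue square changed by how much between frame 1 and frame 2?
-1.1

Distance in frame 1: 4.2. Distance in frame 2: 3.1.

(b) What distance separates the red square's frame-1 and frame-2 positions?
2.3

The red square moved from (8.8, 8.3) to (7.6, 6.3), a distance of √(1.2² + 2.0²) ≈ 2.3.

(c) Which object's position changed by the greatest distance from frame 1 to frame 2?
the yellow circle

(moved 3.5; next 3.0)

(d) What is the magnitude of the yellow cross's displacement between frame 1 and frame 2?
3.0

The yellow cross moved from (0.6, 2.6) to (3.6, 2.6), a distance of √(3.0² + 0.0²) ≈ 3.0.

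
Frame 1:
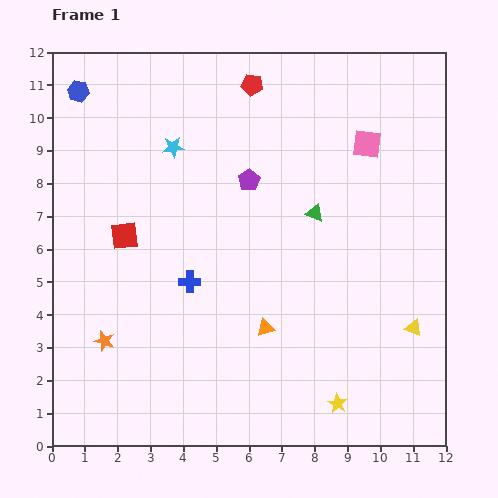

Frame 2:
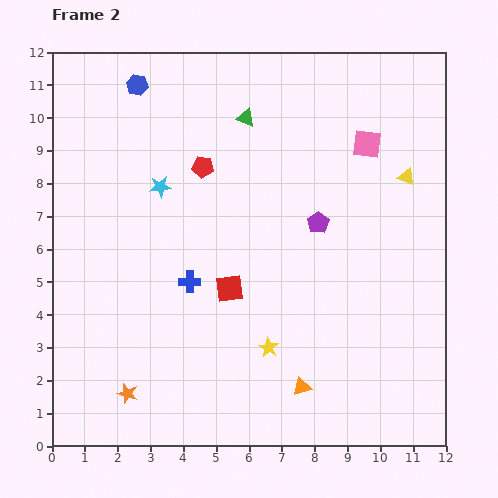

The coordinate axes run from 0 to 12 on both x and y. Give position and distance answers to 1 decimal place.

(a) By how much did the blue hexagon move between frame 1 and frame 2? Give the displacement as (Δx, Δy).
(1.8, 0.2)

The blue hexagon was at (0.8, 10.8) in frame 1 and (2.6, 11.0) in frame 2.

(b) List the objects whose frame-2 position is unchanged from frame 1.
the blue cross, the pink square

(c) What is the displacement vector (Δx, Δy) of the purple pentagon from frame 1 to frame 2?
(2.1, -1.3)

The purple pentagon was at (6.0, 8.1) in frame 1 and (8.1, 6.8) in frame 2.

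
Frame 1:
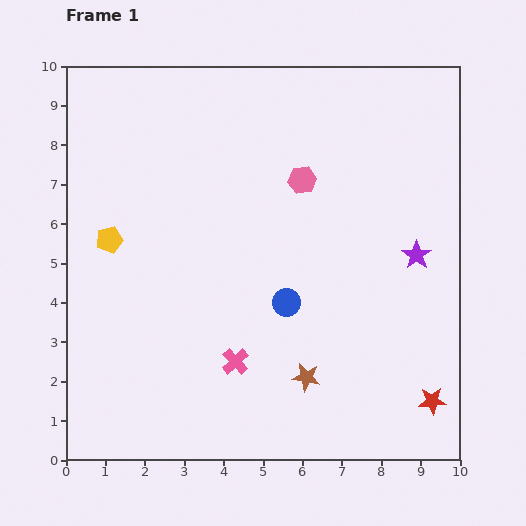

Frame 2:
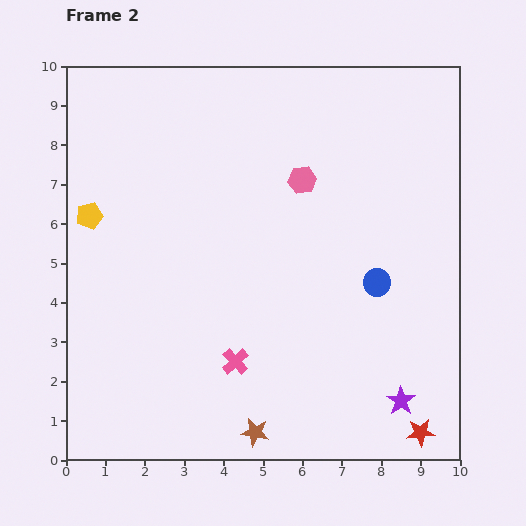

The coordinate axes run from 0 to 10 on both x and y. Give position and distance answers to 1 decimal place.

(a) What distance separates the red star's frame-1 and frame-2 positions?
0.9

The red star moved from (9.3, 1.5) to (9.0, 0.7), a distance of √(0.3² + 0.8²) ≈ 0.9.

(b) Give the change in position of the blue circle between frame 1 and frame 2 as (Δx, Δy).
(2.3, 0.5)

The blue circle was at (5.6, 4.0) in frame 1 and (7.9, 4.5) in frame 2.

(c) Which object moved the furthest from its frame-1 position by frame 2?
the purple star

(moved 3.7; next 2.4)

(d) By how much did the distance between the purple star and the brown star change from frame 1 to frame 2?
-0.4

Distance in frame 1: 4.2. Distance in frame 2: 3.8.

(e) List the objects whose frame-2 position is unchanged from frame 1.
the pink hexagon, the pink cross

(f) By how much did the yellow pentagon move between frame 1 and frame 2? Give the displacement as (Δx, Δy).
(-0.5, 0.6)

The yellow pentagon was at (1.1, 5.6) in frame 1 and (0.6, 6.2) in frame 2.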